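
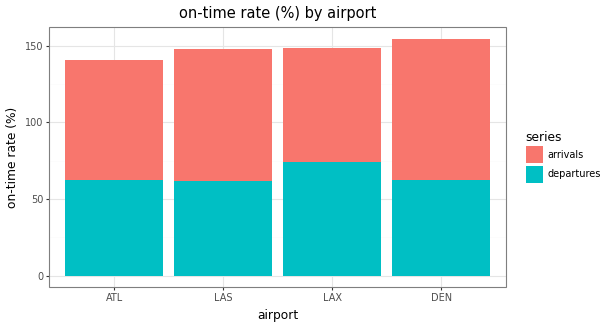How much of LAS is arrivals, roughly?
≈ 80

arrivals top ≈ 140, bottom ≈ 60; segment ≈ 80.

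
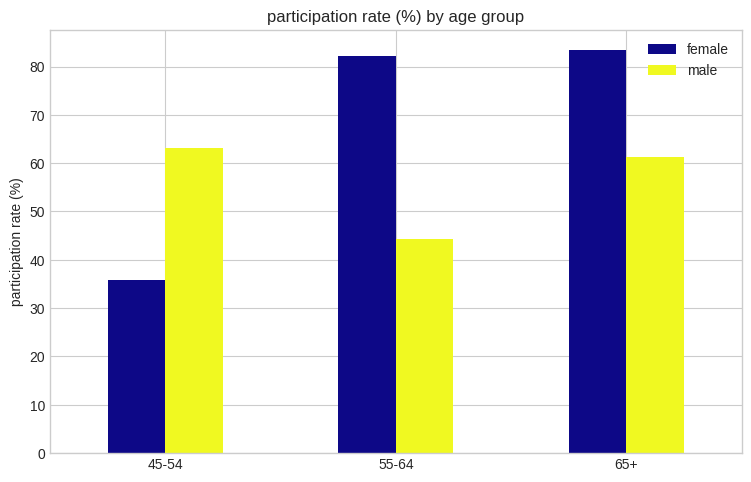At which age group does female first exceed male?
55-64

45-54: female ≈ 40 vs male ≈ 60 (not yet); 55-64: female ≈ 80 vs male ≈ 40 (first crossover).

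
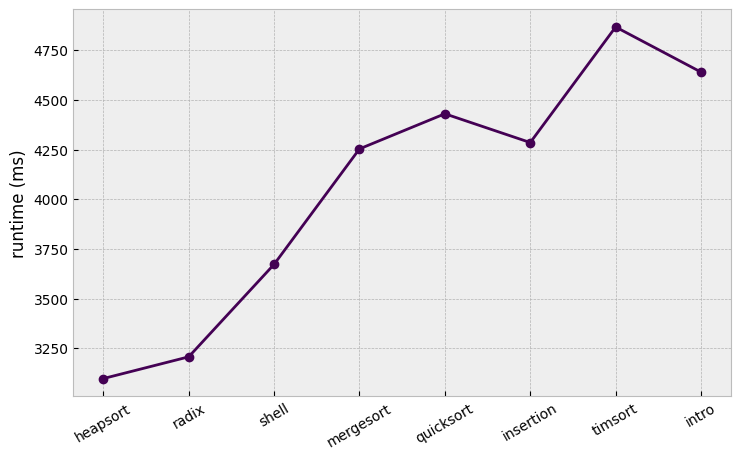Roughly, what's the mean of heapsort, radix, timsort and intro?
(3000 + 3200 + 4800 + 4600) / 4 ≈ 3900.

≈ 3900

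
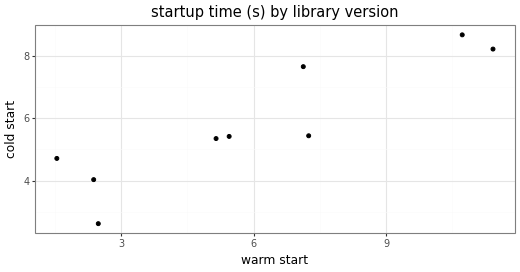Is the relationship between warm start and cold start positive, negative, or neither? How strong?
positive, strong

Points are positively correlated; strong (|r| ≈ 0.9).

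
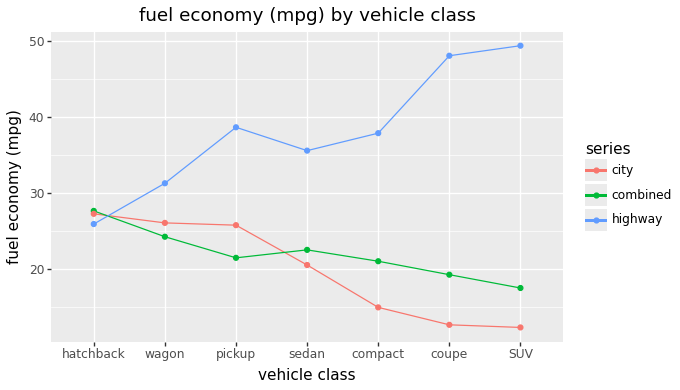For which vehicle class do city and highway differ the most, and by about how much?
SUV, ≈ 40 mpg

SUV: city ≈ 10, highway ≈ 50 → gap ≈ 40. Next-largest (coupe) is only ≈ 35.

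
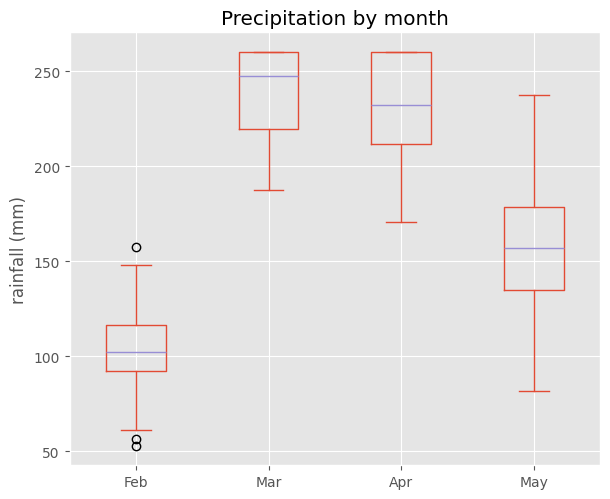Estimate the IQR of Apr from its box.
Q3 ≈ 260, Q1 ≈ 220; IQR ≈ 40.

≈ 40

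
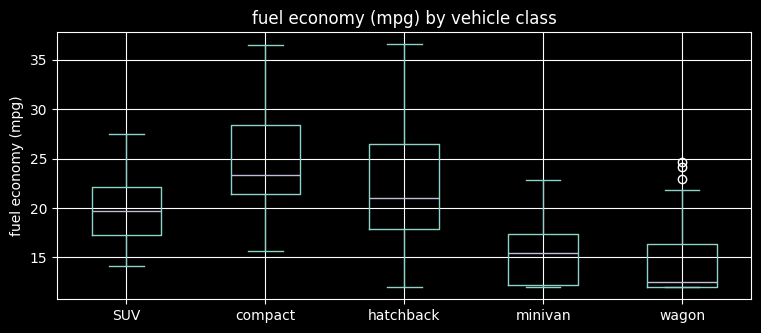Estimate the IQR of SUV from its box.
≈ 5

Q3 ≈ 22, Q1 ≈ 17; IQR ≈ 5.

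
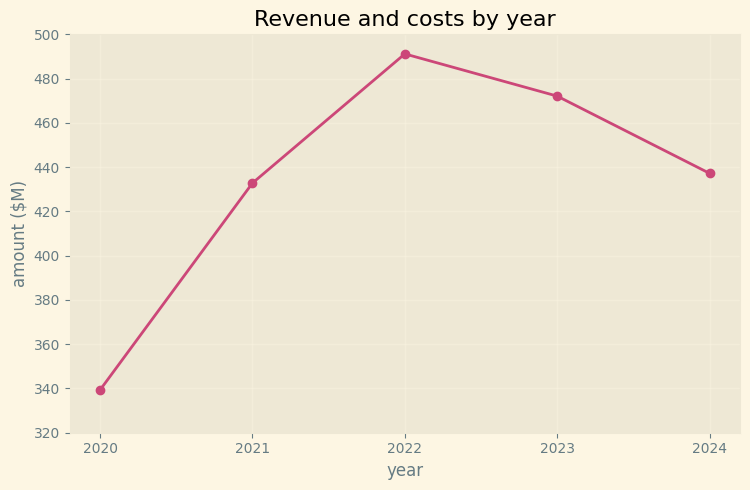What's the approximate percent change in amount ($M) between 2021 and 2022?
2021 ≈ 440, 2022 ≈ 500; (500 − 440) / 440 ≈ +13.6%.

≈ +13.6%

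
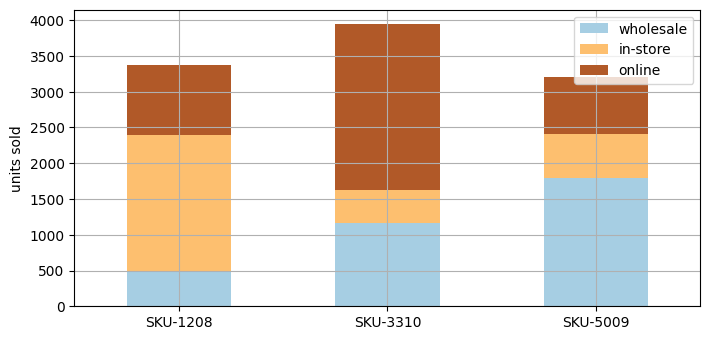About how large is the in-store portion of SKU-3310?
in-store top ≈ 1500, bottom ≈ 1000; segment ≈ 500.

≈ 500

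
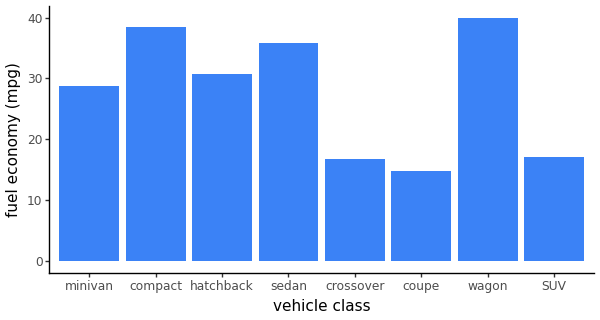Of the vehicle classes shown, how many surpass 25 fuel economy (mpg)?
Above 25: minivan, compact, hatchback, sedan, wagon.

5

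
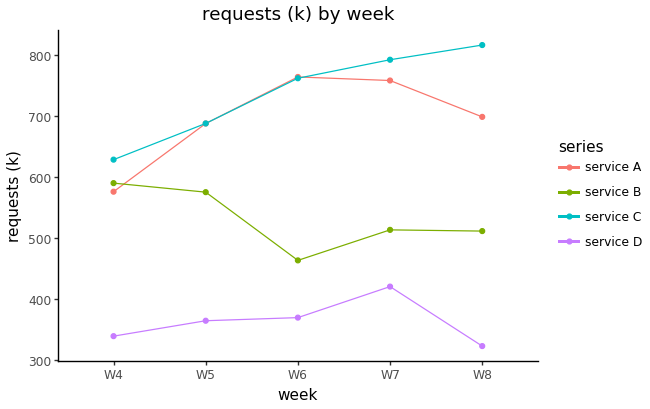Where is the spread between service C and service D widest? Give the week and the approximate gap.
W8: service C ≈ 800, service D ≈ 300 → gap ≈ 500. Next-largest (W6) is only ≈ 400.

W8, ≈ 500 k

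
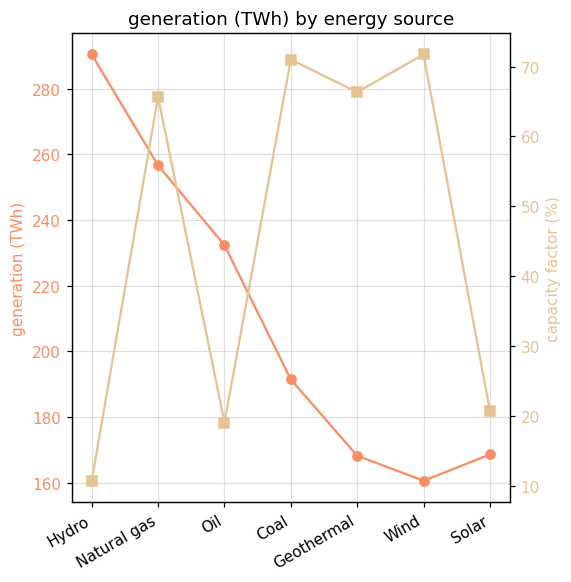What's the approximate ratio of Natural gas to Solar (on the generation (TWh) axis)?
≈ 1.62×

Natural gas ≈ 260, Solar ≈ 160; 260/160 ≈ 1.62.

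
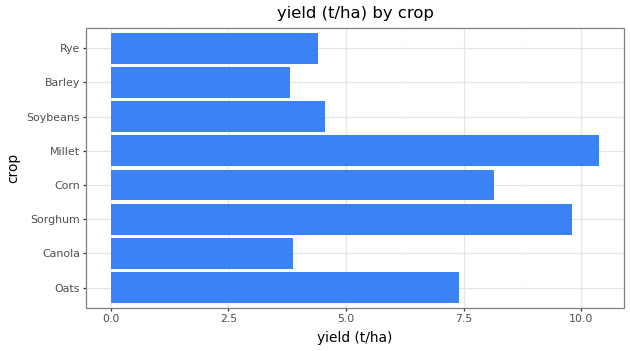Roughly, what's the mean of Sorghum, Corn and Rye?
≈ 7

(10 + 8 + 4) / 3 ≈ 7.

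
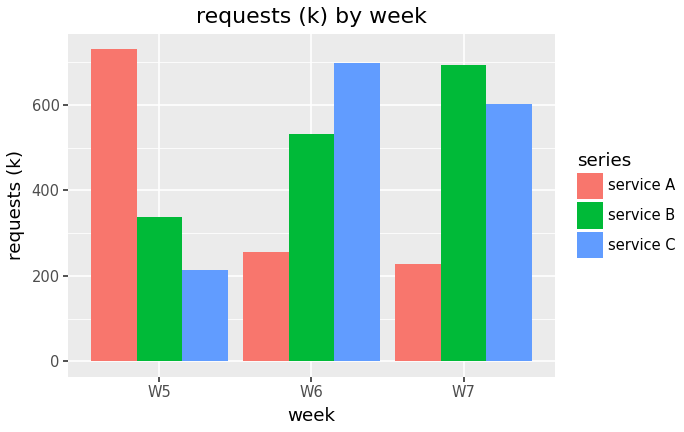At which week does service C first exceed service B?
W6

W5: service C ≈ 200 vs service B ≈ 300 (not yet); W6: service C ≈ 700 vs service B ≈ 500 (first crossover).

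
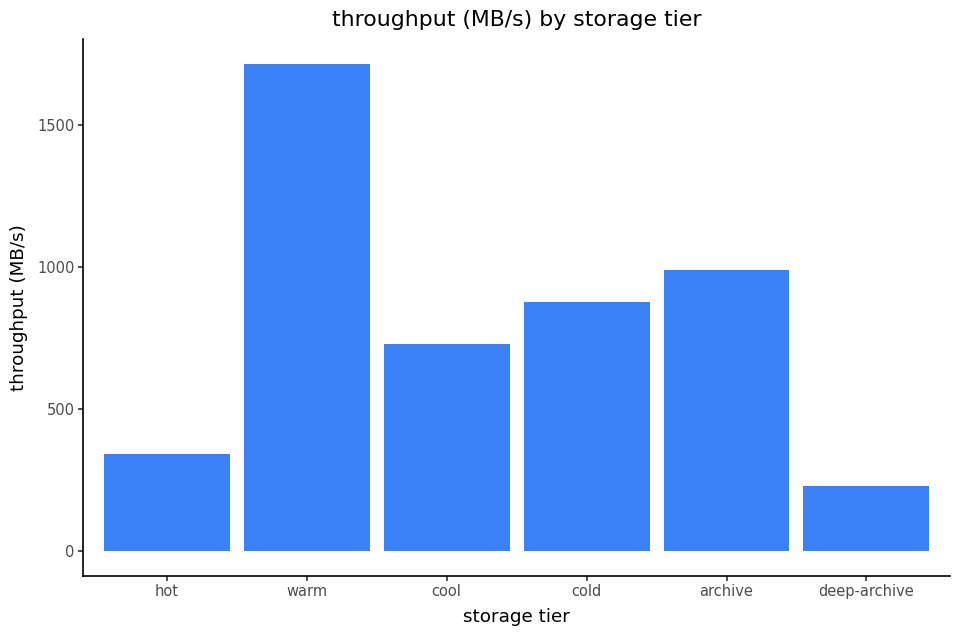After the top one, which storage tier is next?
archive

Top 3: warm ≈ 1800, archive ≈ 1000, cold ≈ 800.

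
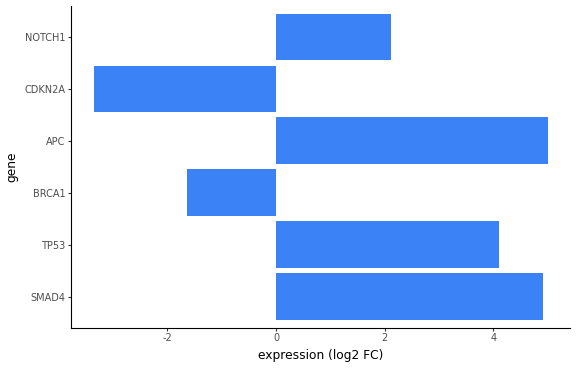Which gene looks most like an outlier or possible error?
CDKN2A ≈ -3; the rest sit between ≈ -2 and ≈ 5.

CDKN2A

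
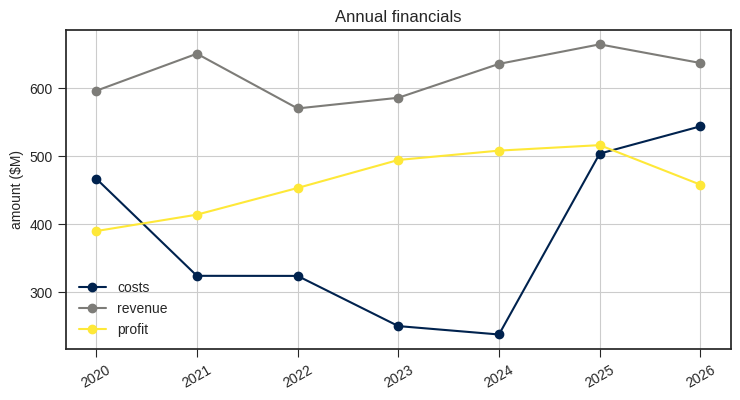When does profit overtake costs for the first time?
2020: profit ≈ 400 vs costs ≈ 450 (not yet); 2021: profit ≈ 400 vs costs ≈ 300 (first crossover).

2021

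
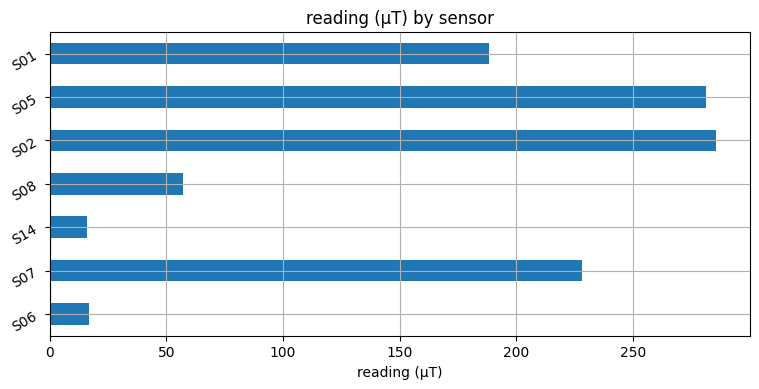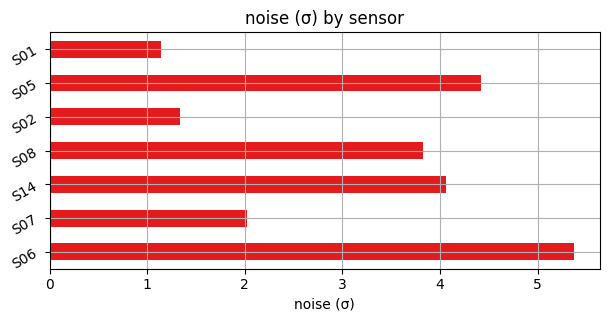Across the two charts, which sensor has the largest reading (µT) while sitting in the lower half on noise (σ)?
Chart 2 median noise (σ) ≈ 4; below-median sensors: S07, S02, S01. Among those, S02 has the highest reading (µT) (≈ 300).

S02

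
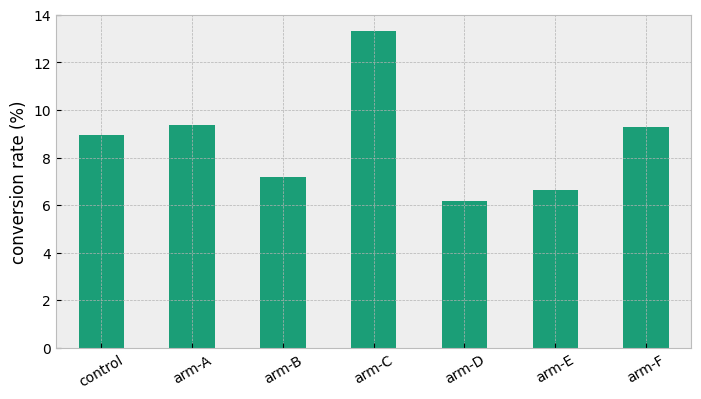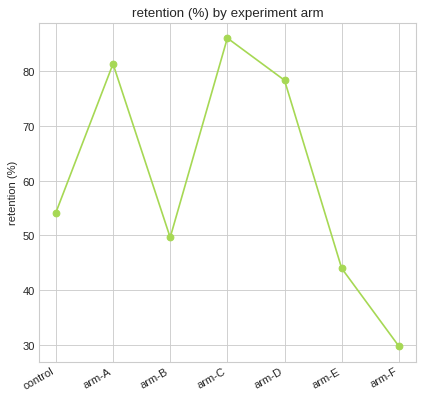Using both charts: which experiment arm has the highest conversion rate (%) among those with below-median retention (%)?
arm-F

Chart 2 median retention (%) ≈ 50; below-median experiment arms: arm-B, arm-E, arm-F. Among those, arm-F has the highest conversion rate (%) (≈ 10).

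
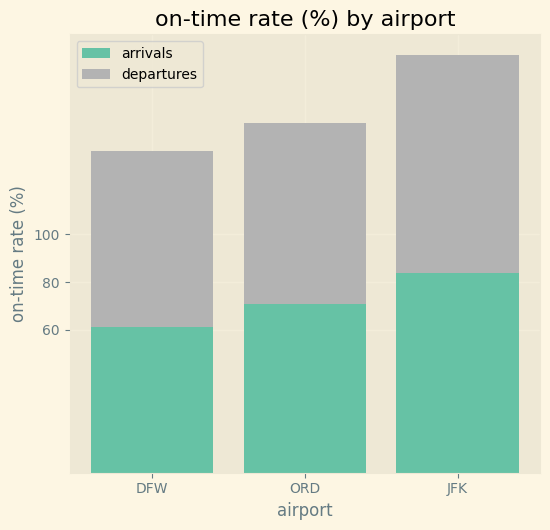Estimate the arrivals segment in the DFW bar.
≈ 60

arrivals top ≈ 60, bottom ≈ 0; segment ≈ 60.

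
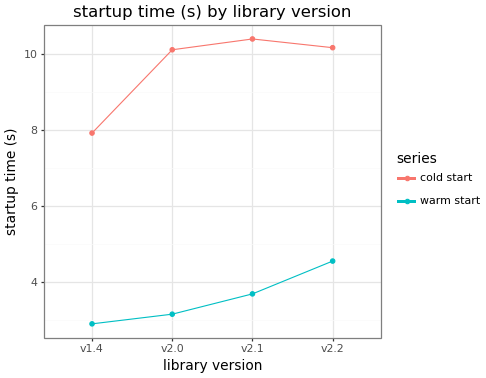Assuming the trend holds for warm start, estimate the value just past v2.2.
≈ 6

Last three: 3, 4, 5 → slope ≈ 1/step → next ≈ 6.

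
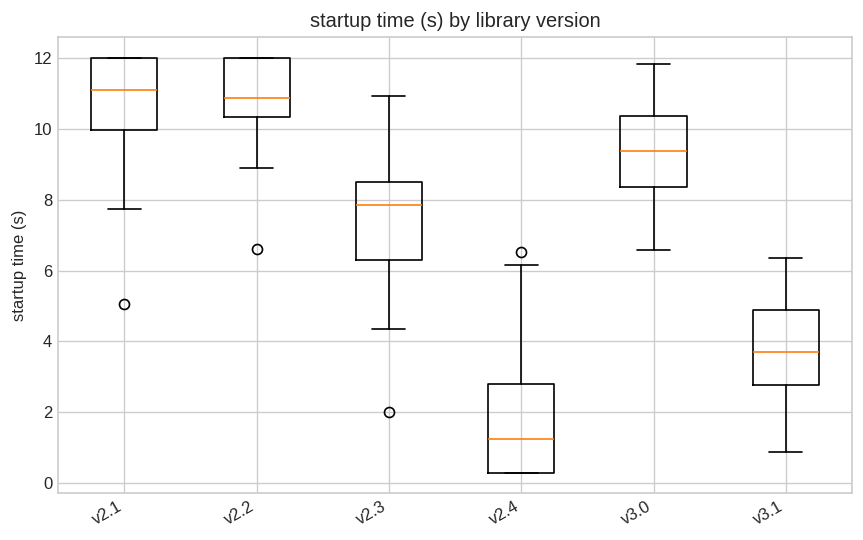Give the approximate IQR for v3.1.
≈ 2

Q3 ≈ 5, Q1 ≈ 3; IQR ≈ 2.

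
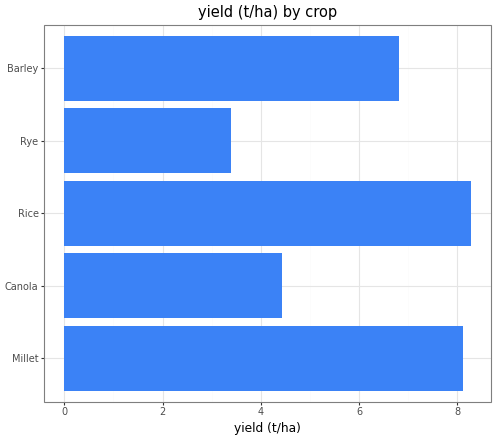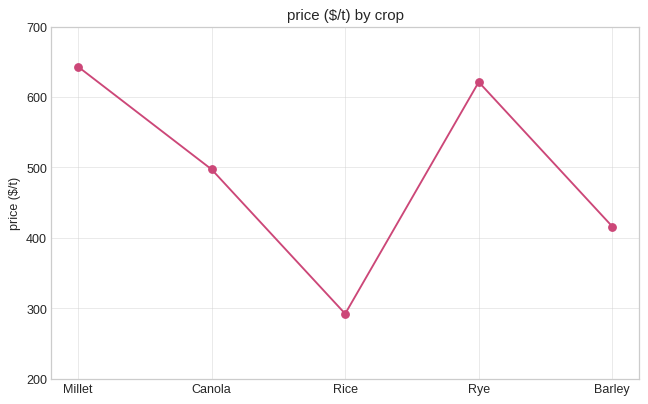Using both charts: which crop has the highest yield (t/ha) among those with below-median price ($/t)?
Rice

Chart 2 median price ($/t) ≈ 500; below-median crops: Rice, Barley. Among those, Rice has the highest yield (t/ha) (≈ 8).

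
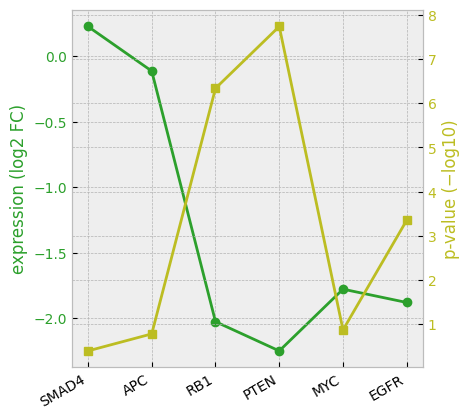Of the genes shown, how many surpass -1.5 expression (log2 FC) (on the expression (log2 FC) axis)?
Above -1.5: SMAD4, APC.

2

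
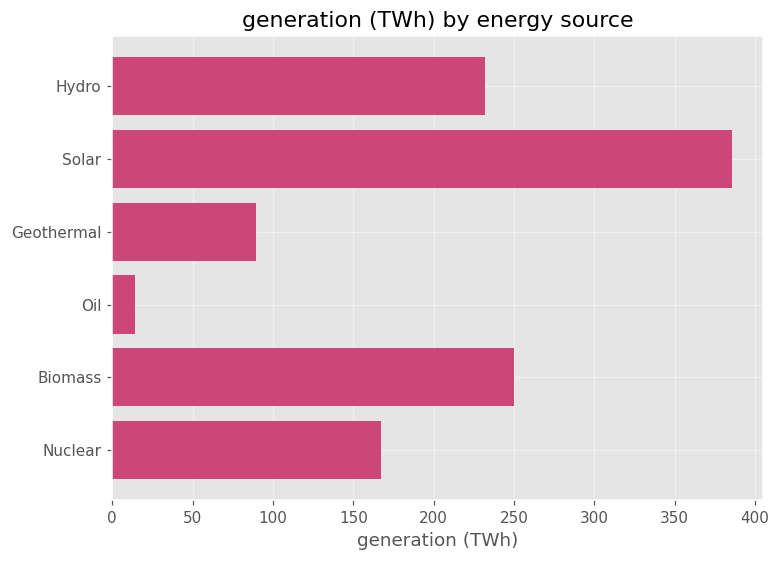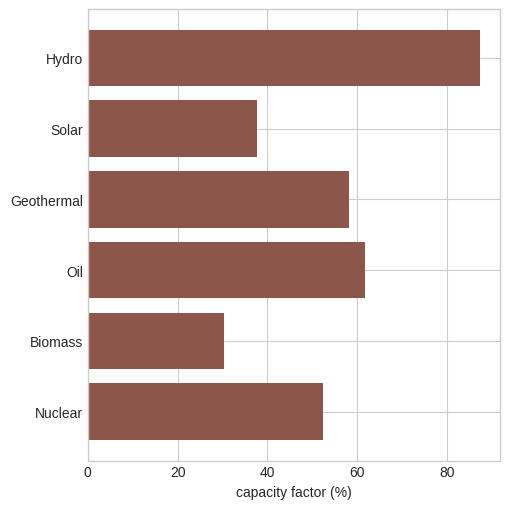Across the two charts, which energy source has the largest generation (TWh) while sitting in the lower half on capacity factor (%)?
Solar

Chart 2 median capacity factor (%) ≈ 60; below-median energy sources: Solar, Biomass, Nuclear. Among those, Solar has the highest generation (TWh) (≈ 400).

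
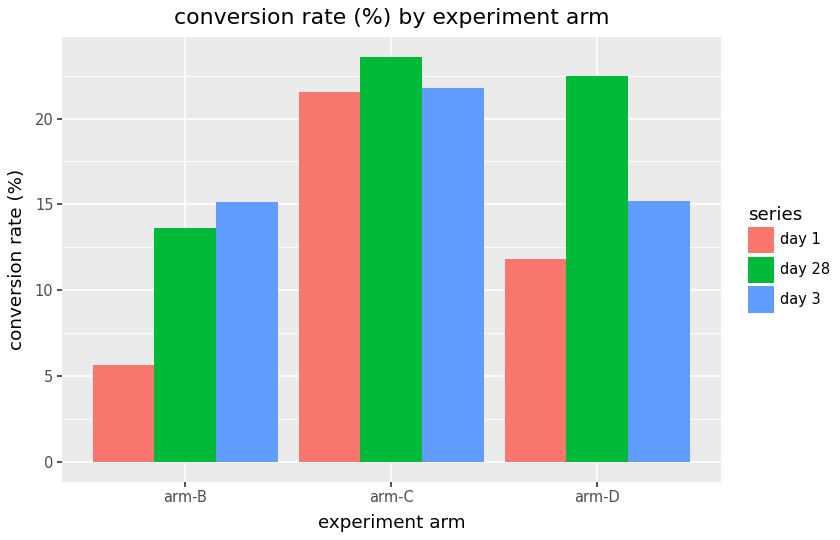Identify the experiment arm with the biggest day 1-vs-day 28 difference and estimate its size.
arm-D: day 1 ≈ 12, day 28 ≈ 22 → gap ≈ 10. Next-largest (arm-B) is only ≈ 8.

arm-D, ≈ 10 %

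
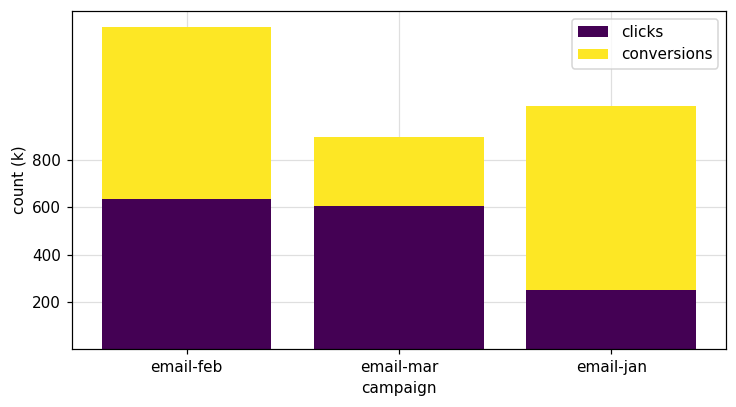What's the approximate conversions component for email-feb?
conversions top ≈ 1400, bottom ≈ 600; segment ≈ 800.

≈ 800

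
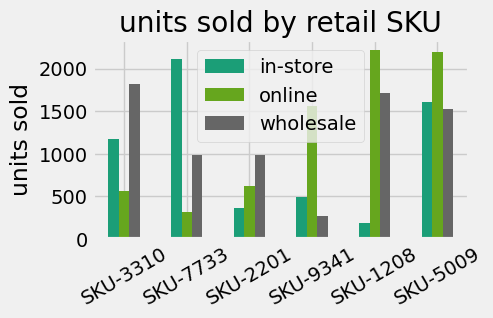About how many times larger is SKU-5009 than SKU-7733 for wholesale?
≈ 1.6×

SKU-5009 ≈ 1600, SKU-7733 ≈ 1000; 1600/1000 ≈ 1.6.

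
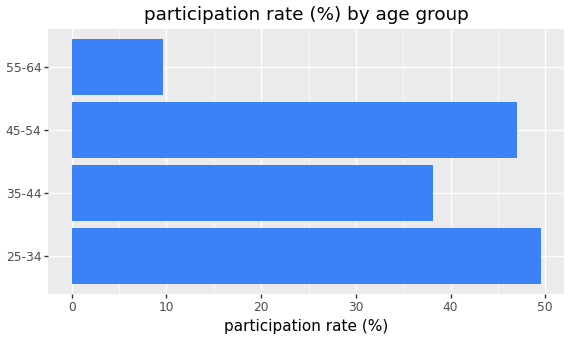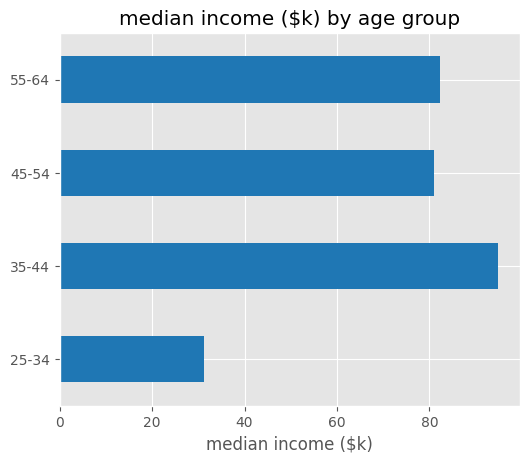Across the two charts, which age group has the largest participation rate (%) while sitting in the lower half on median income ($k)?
Chart 2 median median income ($k) ≈ 80; below-median age groups: 25-34, 45-54. Among those, 25-34 has the highest participation rate (%) (≈ 50).

25-34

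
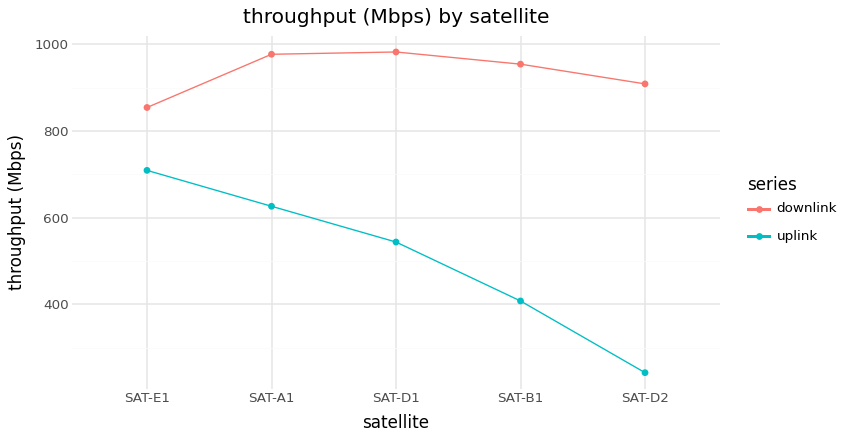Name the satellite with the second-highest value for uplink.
Top 3 for uplink: SAT-E1 ≈ 700, SAT-A1 ≈ 600, SAT-D1 ≈ 500.

SAT-A1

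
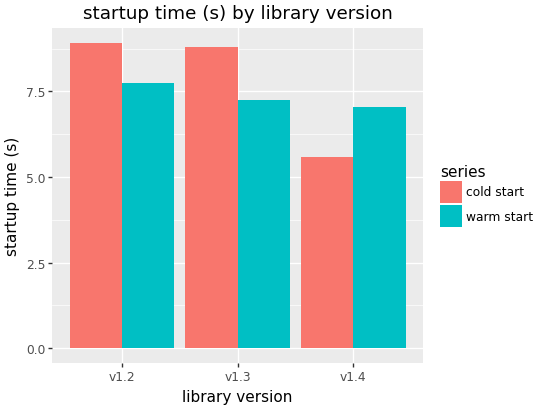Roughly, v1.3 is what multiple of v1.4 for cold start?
≈ 1.5×

v1.3 ≈ 9, v1.4 ≈ 6; 9/6 ≈ 1.5.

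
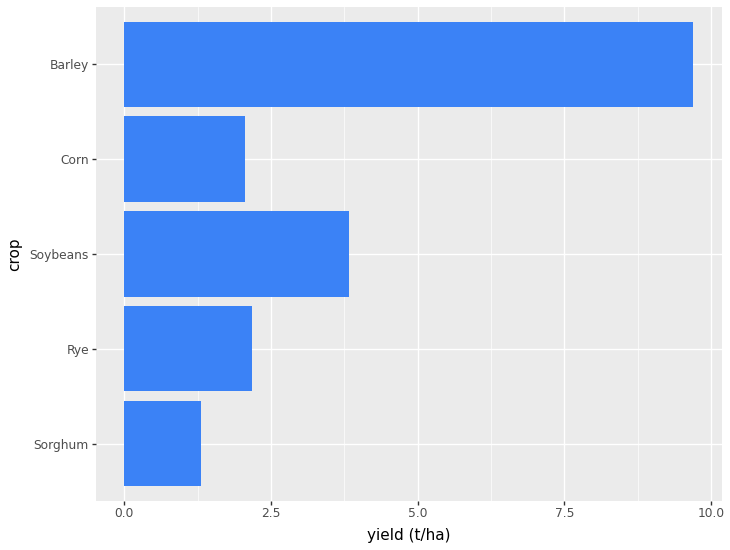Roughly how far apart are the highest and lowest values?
Max Barley ≈ 10, min Sorghum ≈ 1; range ≈ 9.

≈ 9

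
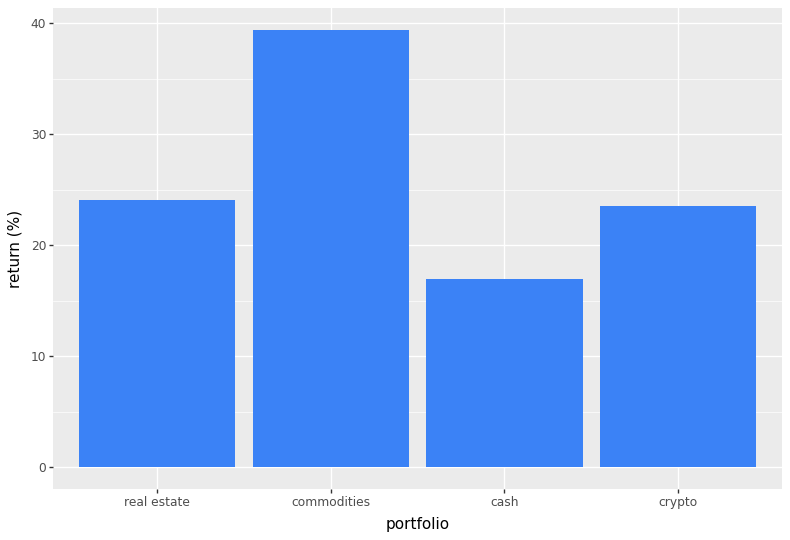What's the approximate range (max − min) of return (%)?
Max commodities ≈ 40, min cash ≈ 15; range ≈ 25.

≈ 25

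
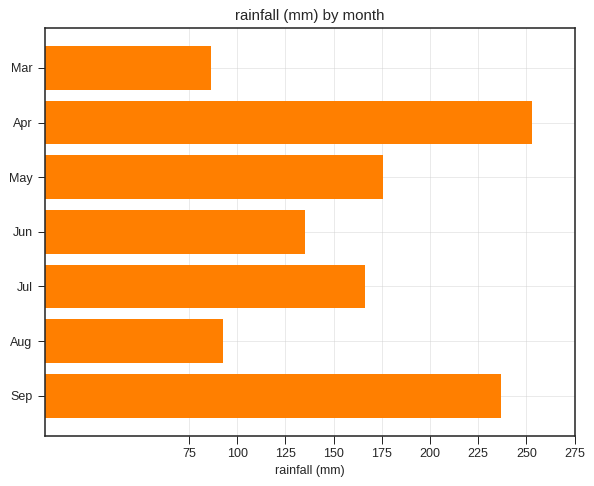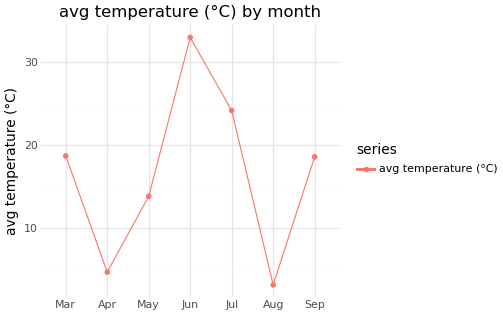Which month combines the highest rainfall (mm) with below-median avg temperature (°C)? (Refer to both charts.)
Chart 2 median avg temperature (°C) ≈ 20; below-median months: Apr, May, Aug. Among those, Apr has the highest rainfall (mm) (≈ 250).

Apr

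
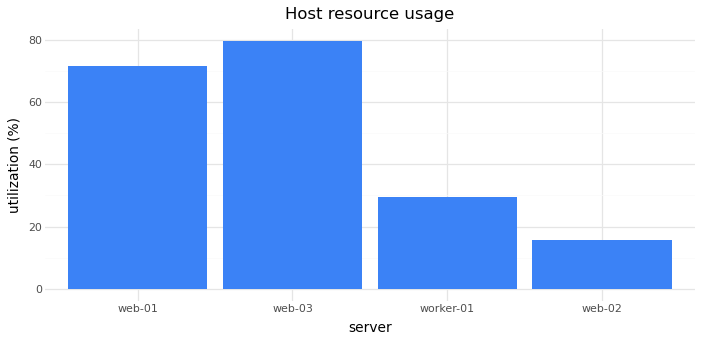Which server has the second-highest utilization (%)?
web-01

Top 3: web-03 ≈ 80, web-01 ≈ 70, worker-01 ≈ 30.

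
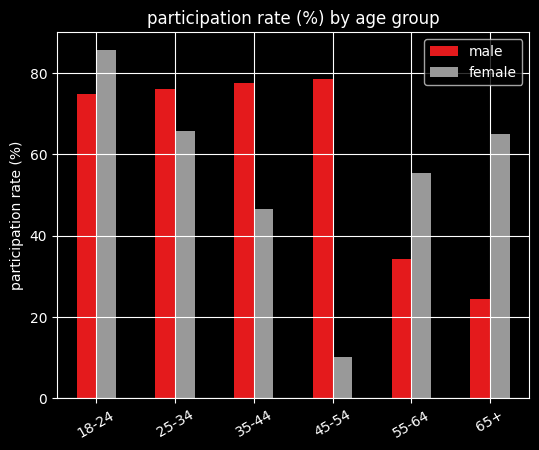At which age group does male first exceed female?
25-34

18-24: male ≈ 70 vs female ≈ 90 (not yet); 25-34: male ≈ 80 vs female ≈ 70 (first crossover).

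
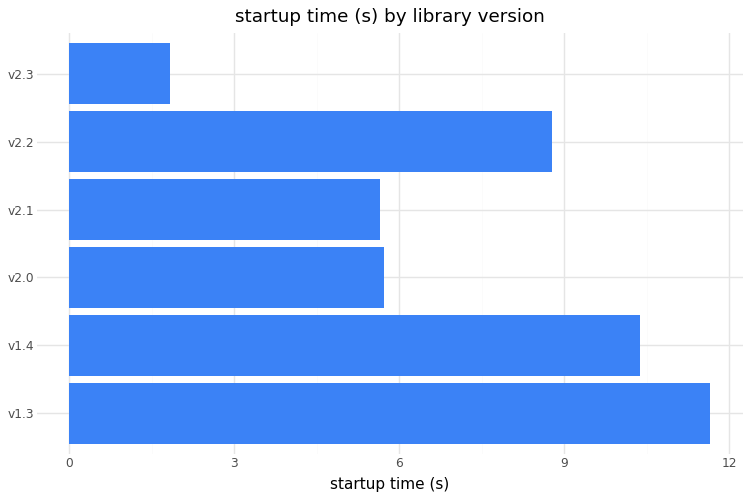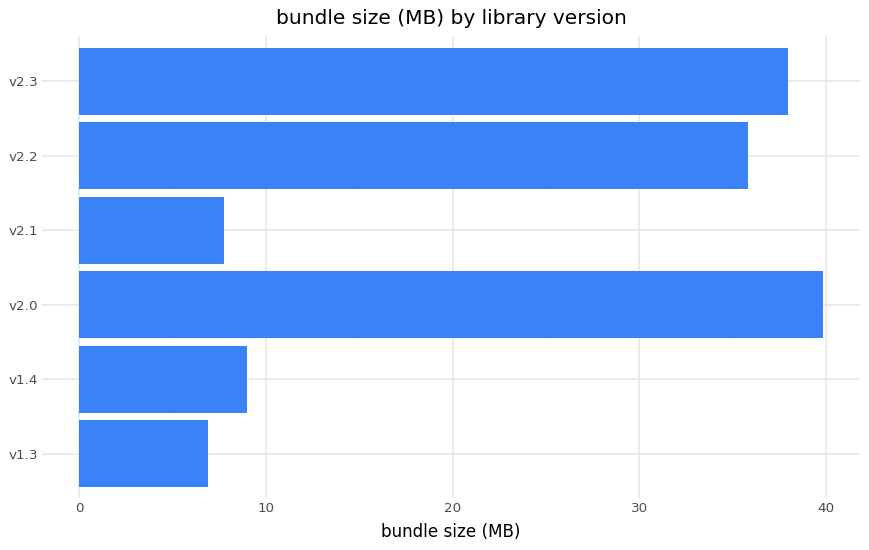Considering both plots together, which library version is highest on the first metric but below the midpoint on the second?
v1.3

Chart 2 median bundle size (MB) ≈ 20; below-median library versions: v1.3, v1.4, v2.1. Among those, v1.3 has the highest startup time (s) (≈ 12).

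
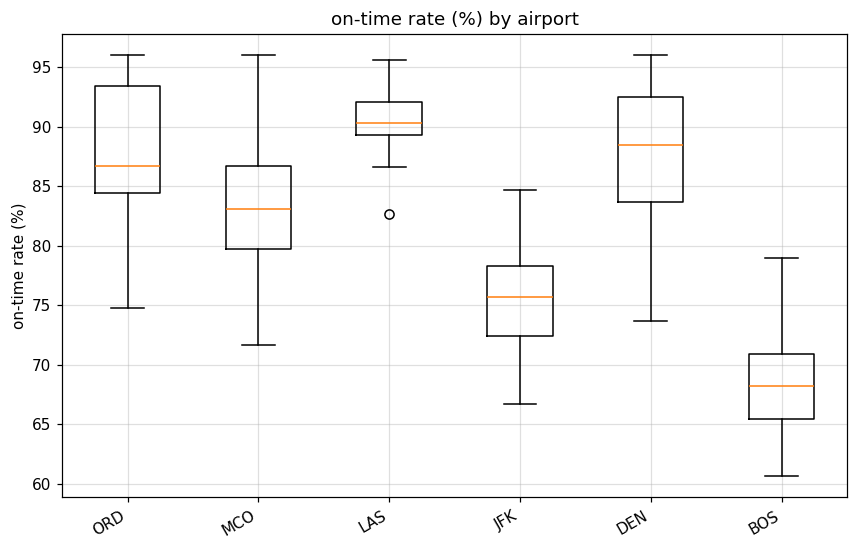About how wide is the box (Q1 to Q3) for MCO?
Q3 ≈ 86, Q1 ≈ 80; IQR ≈ 6.

≈ 6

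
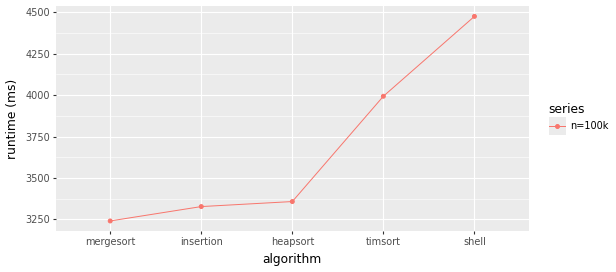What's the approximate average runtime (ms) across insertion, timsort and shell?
≈ 3933

(3400 + 4000 + 4400) / 3 ≈ 3933.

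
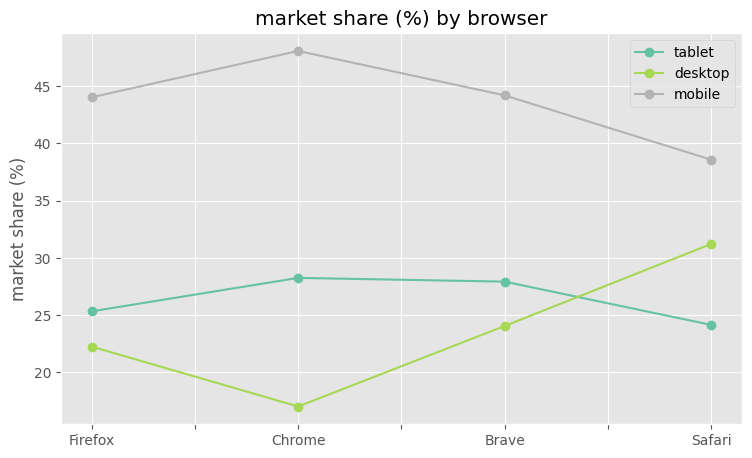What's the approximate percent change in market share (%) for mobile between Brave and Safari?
Brave ≈ 45, Safari ≈ 40; (40 − 45) / 45 ≈ -11.1%.

≈ -11.1%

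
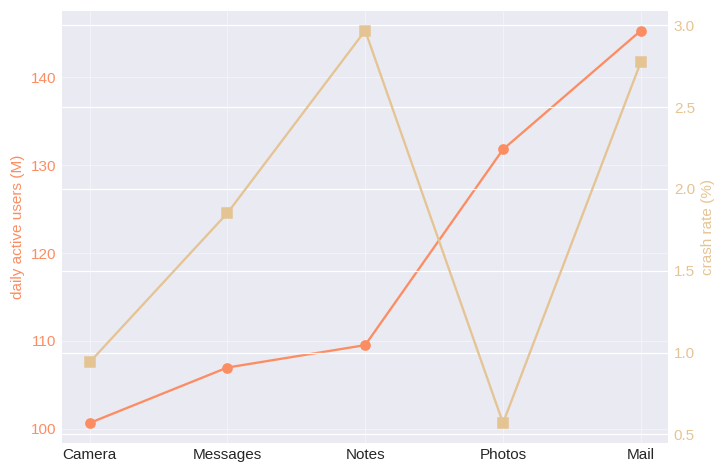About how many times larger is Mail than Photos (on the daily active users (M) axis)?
Mail ≈ 145, Photos ≈ 130; 145/130 ≈ 1.12.

≈ 1.12×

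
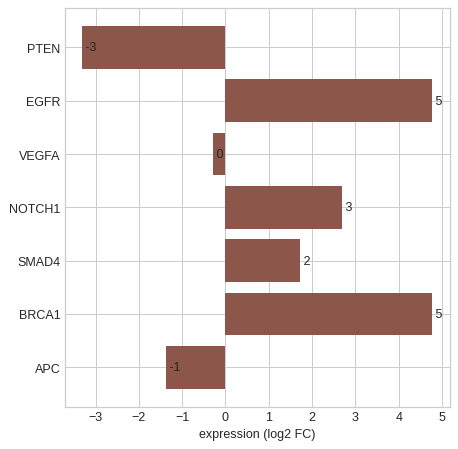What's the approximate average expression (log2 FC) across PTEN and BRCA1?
(-3 + 5) / 2 ≈ 1.

≈ 1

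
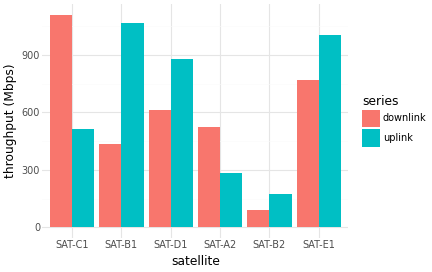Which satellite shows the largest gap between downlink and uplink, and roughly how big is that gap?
SAT-B1: downlink ≈ 400, uplink ≈ 1100 → gap ≈ 700. Next-largest (SAT-C1) is only ≈ 600.

SAT-B1, ≈ 700 Mbps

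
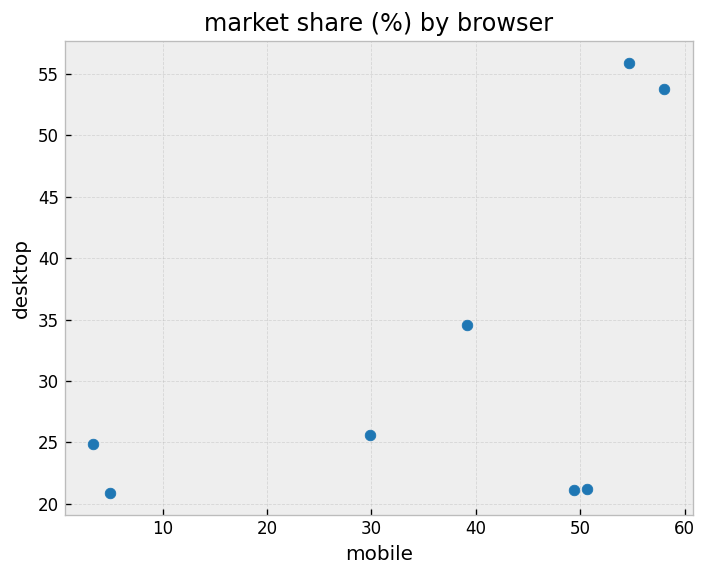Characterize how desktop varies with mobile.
positive, moderate

Points are positively correlated; moderate (|r| ≈ 0.6).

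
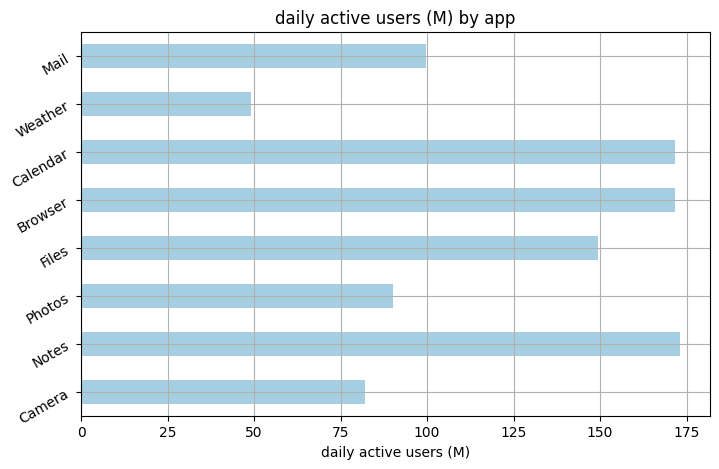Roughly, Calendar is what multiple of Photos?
≈ 1.8×

Calendar ≈ 180, Photos ≈ 100; 180/100 ≈ 1.8.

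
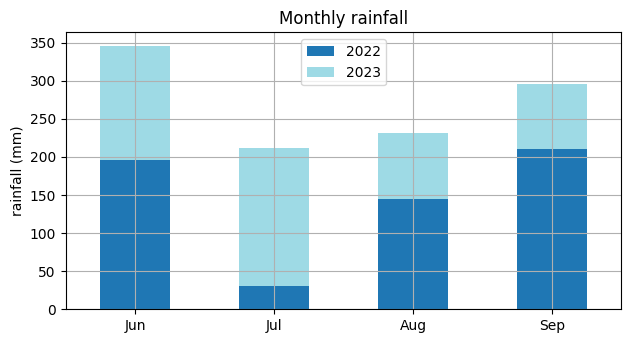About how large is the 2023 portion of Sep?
≈ 100

2023 top ≈ 300, bottom ≈ 200; segment ≈ 100.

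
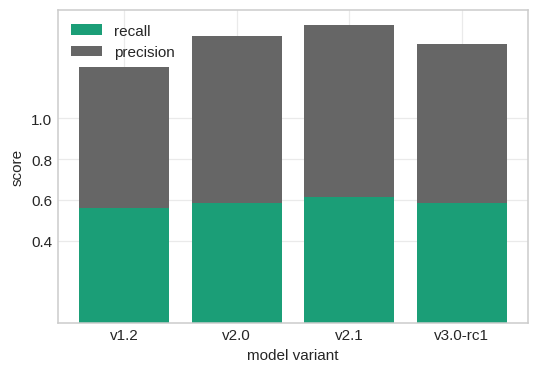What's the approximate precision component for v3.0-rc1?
precision top ≈ 1.4, bottom ≈ 0.6; segment ≈ 0.8.

≈ 0.8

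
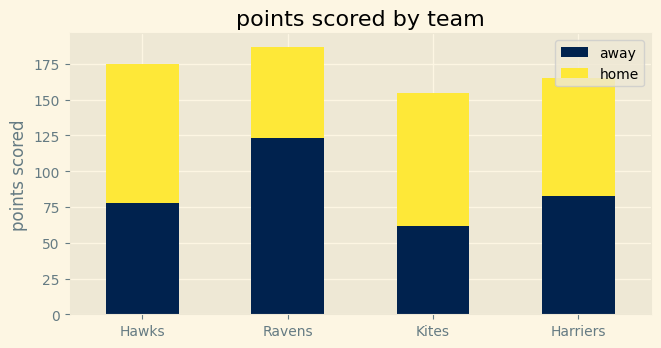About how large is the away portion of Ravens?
away top ≈ 120, bottom ≈ 0; segment ≈ 120.

≈ 120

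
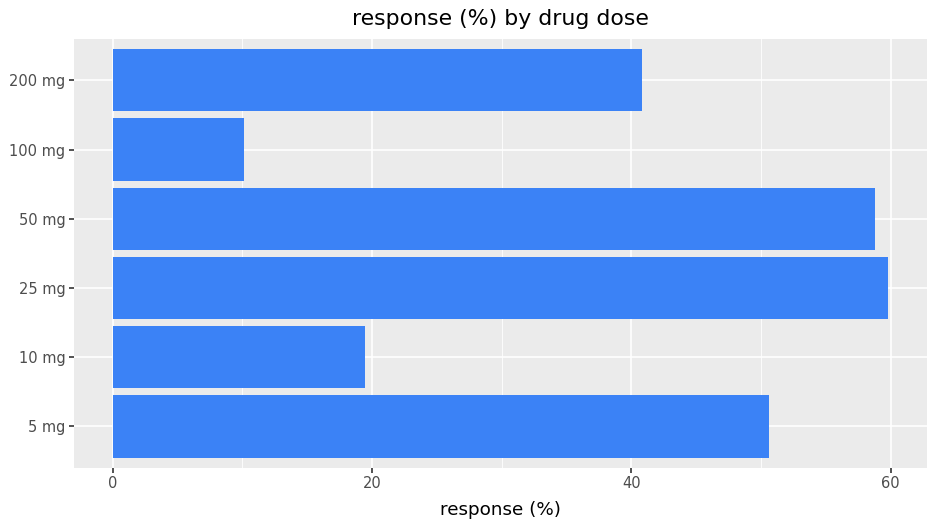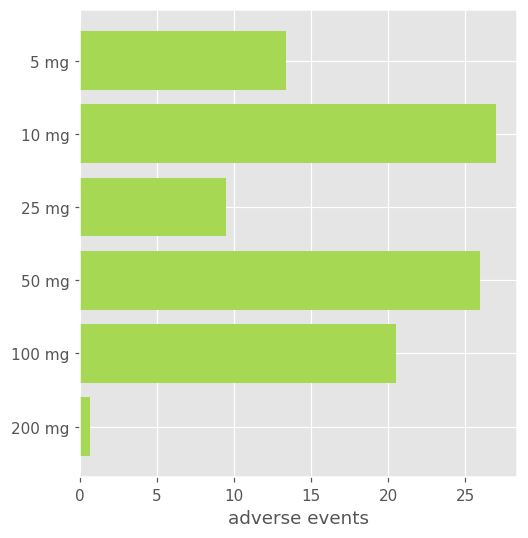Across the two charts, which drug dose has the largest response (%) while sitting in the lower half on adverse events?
25 mg

Chart 2 median adverse events ≈ 15; below-median drug doses: 5 mg, 25 mg, 200 mg. Among those, 25 mg has the highest response (%) (≈ 60).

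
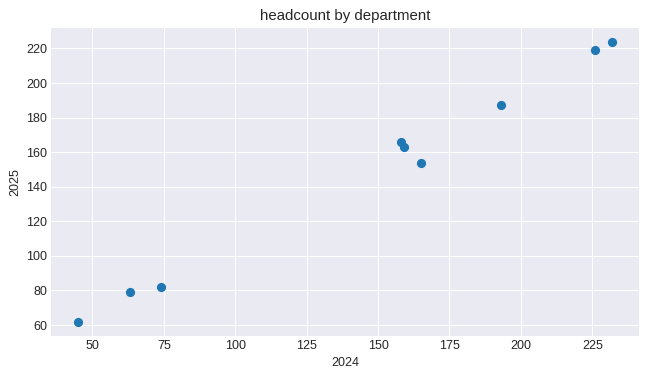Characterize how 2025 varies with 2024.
positive, strong

Points are positively correlated; strong (|r| ≈ 1.0).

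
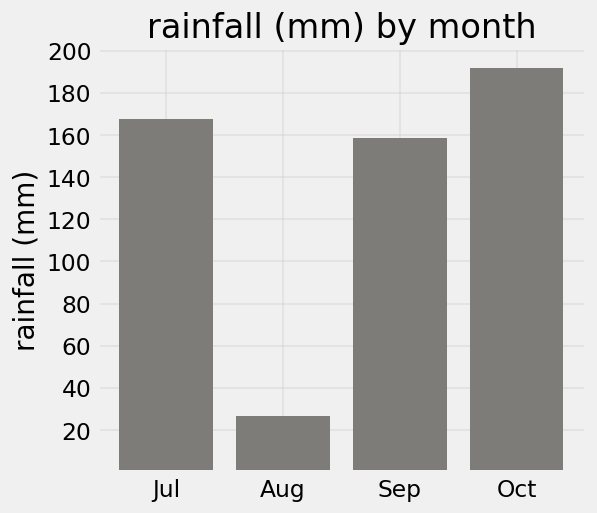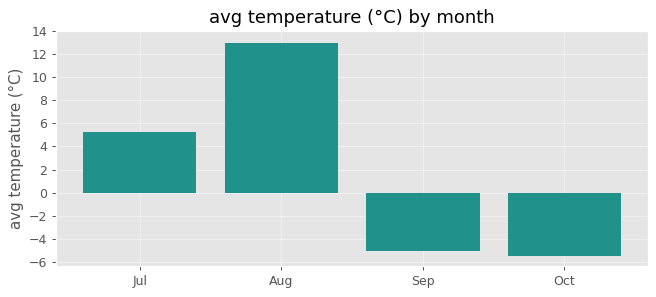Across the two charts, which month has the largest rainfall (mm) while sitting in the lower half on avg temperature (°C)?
Chart 2 median avg temperature (°C) ≈ 0; below-median months: Sep, Oct. Among those, Oct has the highest rainfall (mm) (≈ 200).

Oct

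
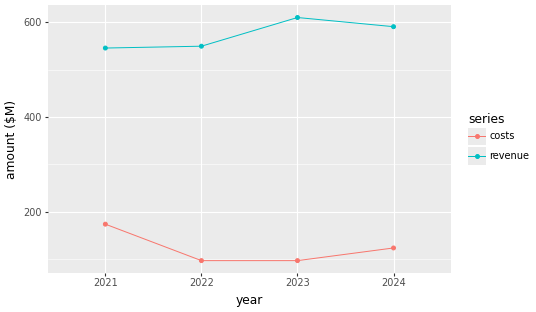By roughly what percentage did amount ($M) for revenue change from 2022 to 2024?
≈ +9.1%

2022 ≈ 550, 2024 ≈ 600; (600 − 550) / 550 ≈ +9.1%.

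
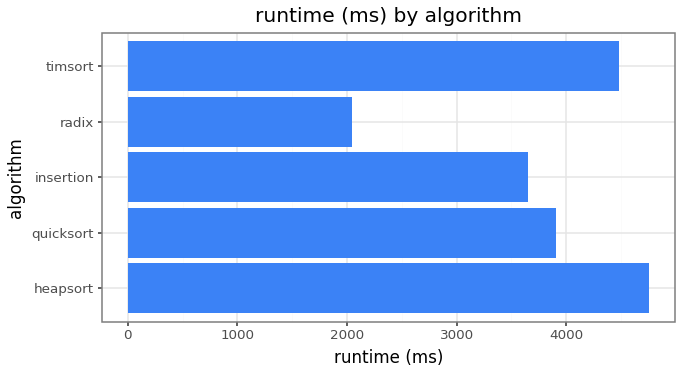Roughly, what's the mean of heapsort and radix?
≈ 3500

(5000 + 2000) / 2 ≈ 3500.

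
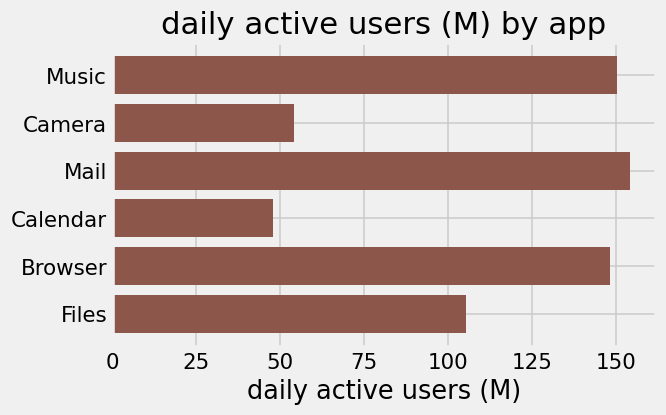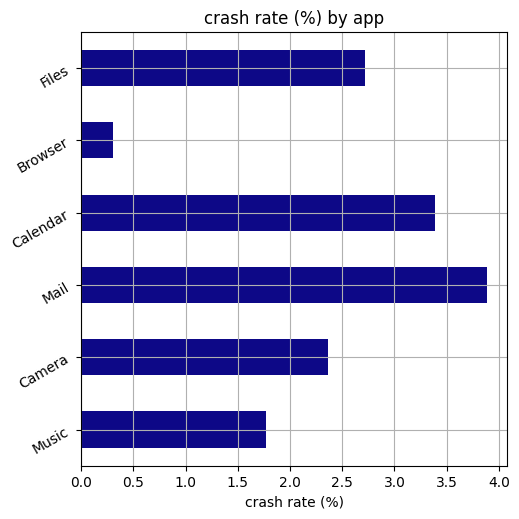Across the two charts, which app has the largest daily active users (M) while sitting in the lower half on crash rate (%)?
Music

Chart 2 median crash rate (%) ≈ 2.5; below-median apps: Music, Camera, Browser. Among those, Music has the highest daily active users (M) (≈ 160).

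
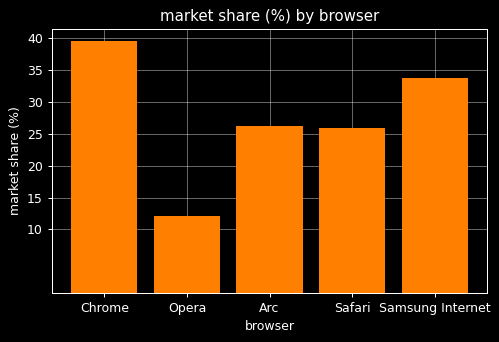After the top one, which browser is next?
Top 3: Chrome ≈ 40, Samsung Internet ≈ 35, Arc ≈ 25.

Samsung Internet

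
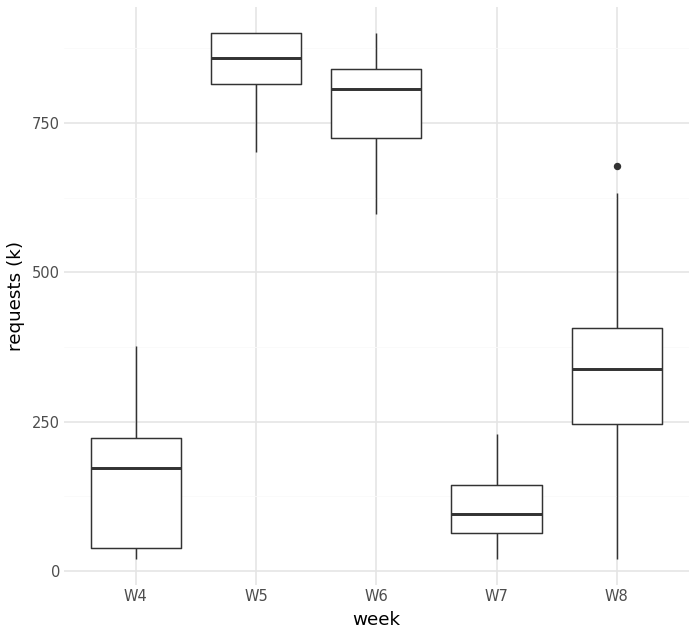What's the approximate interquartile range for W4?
Q3 ≈ 200, Q1 ≈ 0; IQR ≈ 200.

≈ 200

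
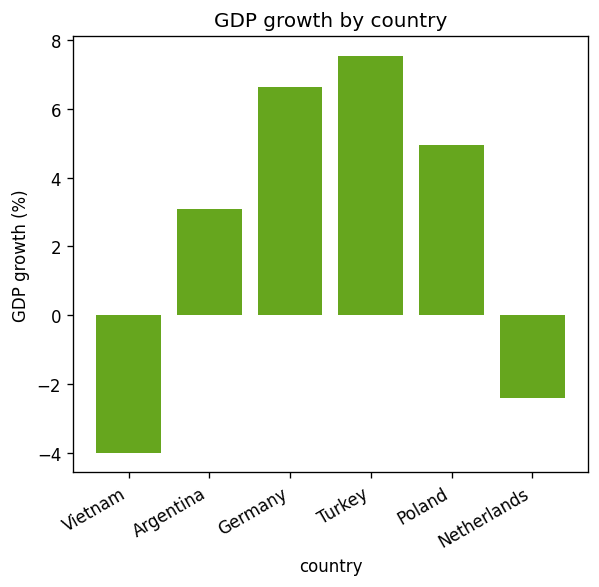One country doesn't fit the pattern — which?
Vietnam ≈ -4; the rest sit between ≈ -2 and ≈ 8.

Vietnam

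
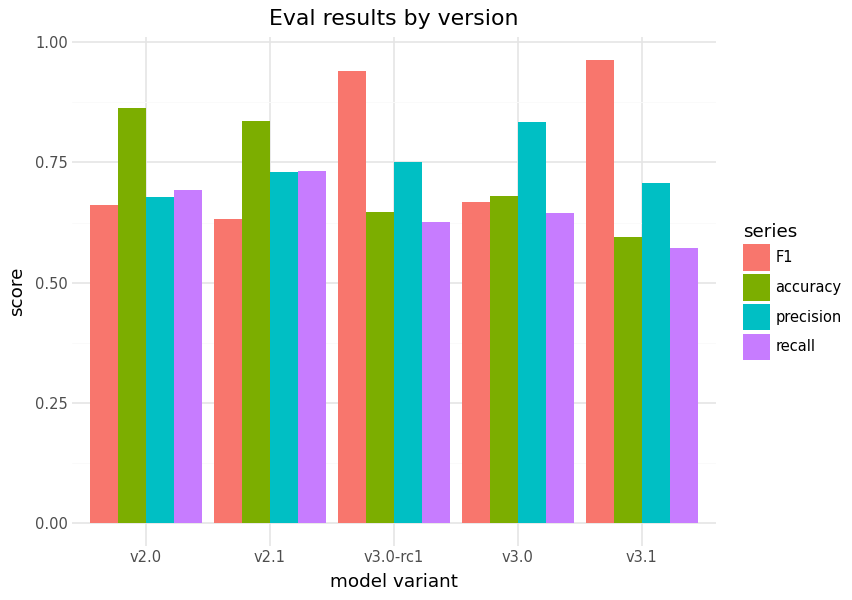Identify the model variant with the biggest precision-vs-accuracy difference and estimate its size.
v2.0, ≈ 0.2

v2.0: precision ≈ 0.7, accuracy ≈ 0.9 → gap ≈ 0.2. Next-largest (v3.0) is only ≈ 0.1.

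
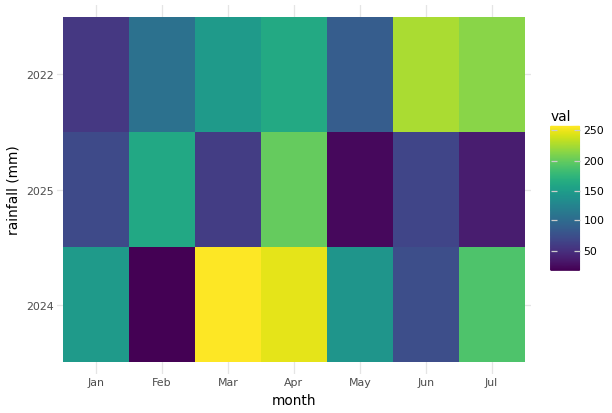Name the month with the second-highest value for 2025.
Feb

Top 3 for 2025: Apr ≈ 200, Feb ≈ 150, Jan ≈ 75.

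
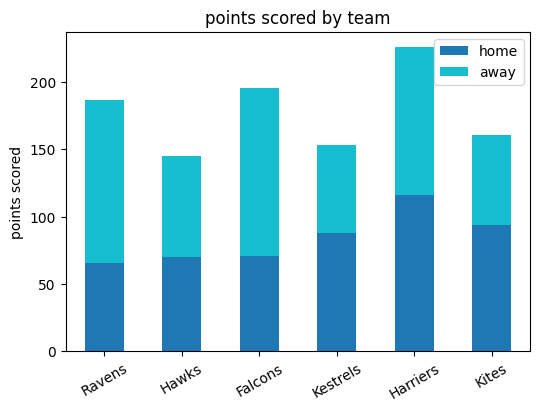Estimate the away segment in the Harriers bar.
away top ≈ 220, bottom ≈ 120; segment ≈ 100.

≈ 100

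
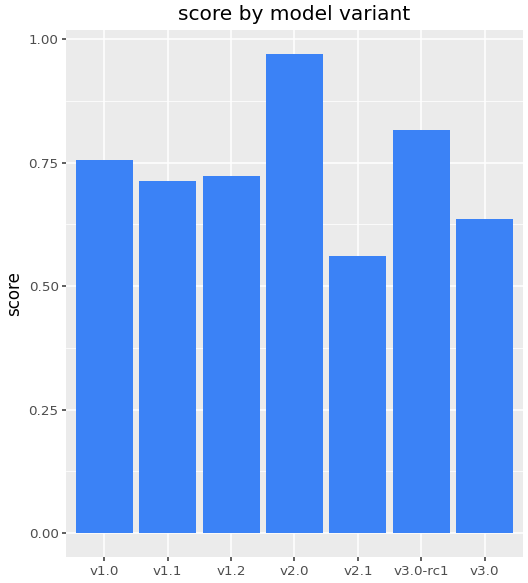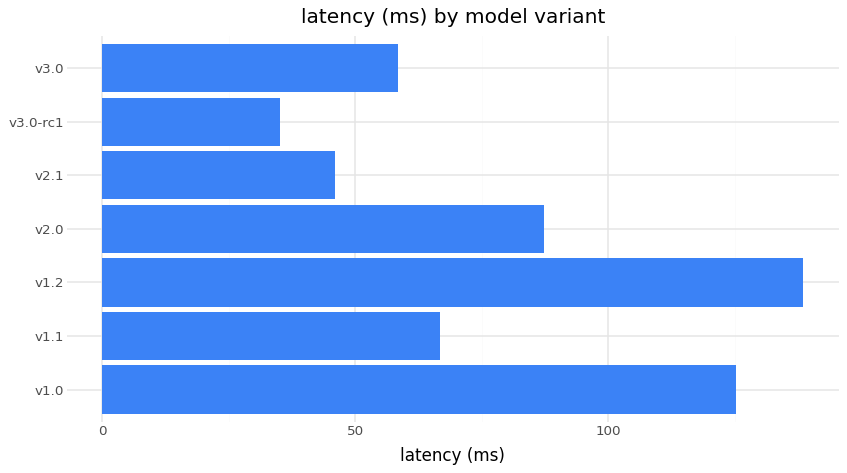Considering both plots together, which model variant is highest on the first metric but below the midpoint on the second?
v3.0-rc1

Chart 2 median latency (ms) ≈ 60; below-median model variants: v2.1, v3.0-rc1, v3.0. Among those, v3.0-rc1 has the highest score (≈ 0.8).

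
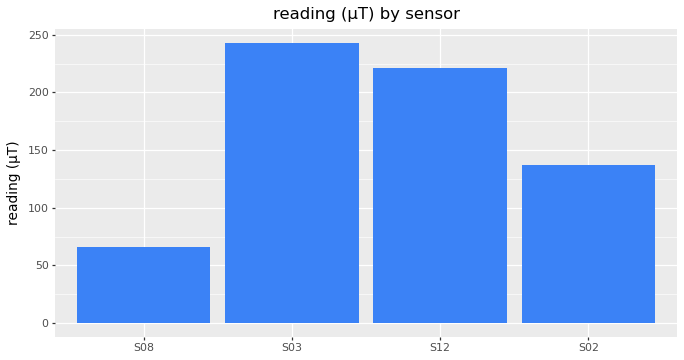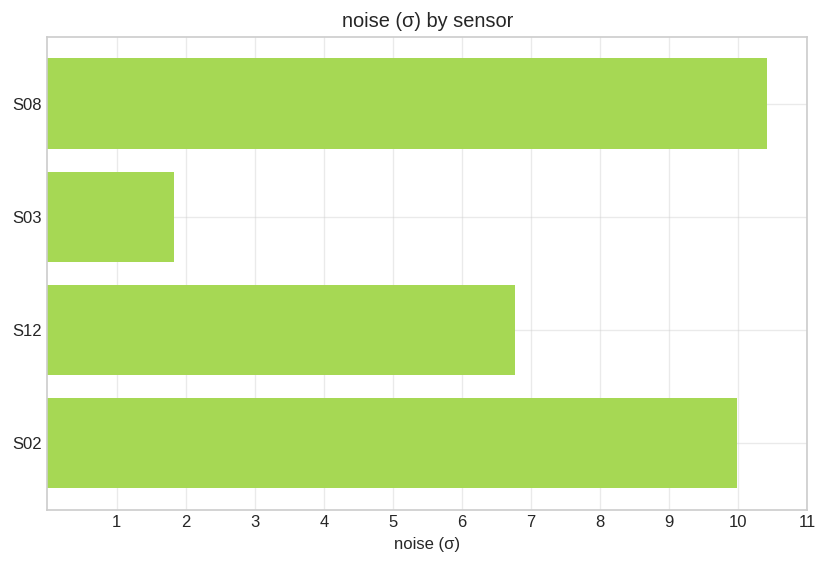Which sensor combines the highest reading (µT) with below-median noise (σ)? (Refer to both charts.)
S03

Chart 2 median noise (σ) ≈ 8; below-median sensors: S03, S12. Among those, S03 has the highest reading (µT) (≈ 250).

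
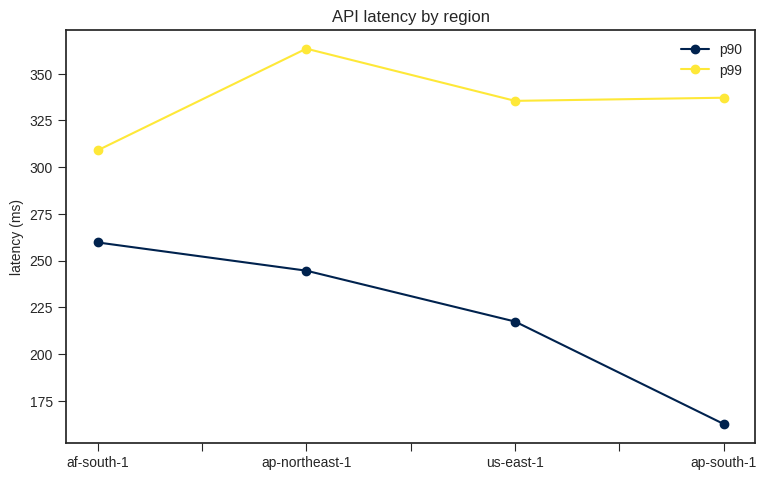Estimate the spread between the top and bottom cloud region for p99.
≈ 60

Max ap-northeast-1 ≈ 360, min af-south-1 ≈ 300; range ≈ 60.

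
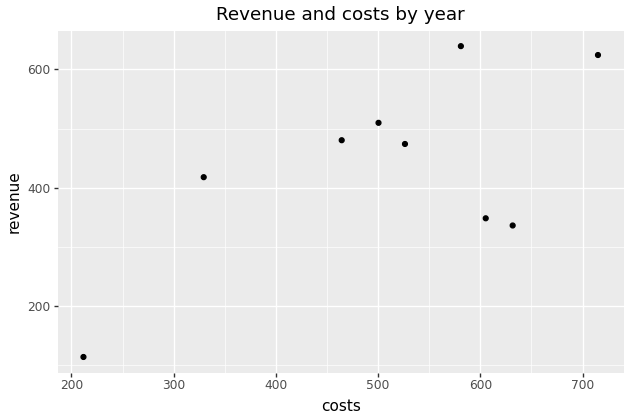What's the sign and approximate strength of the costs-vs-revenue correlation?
positive, moderate

Points are positively correlated; moderate (|r| ≈ 0.6).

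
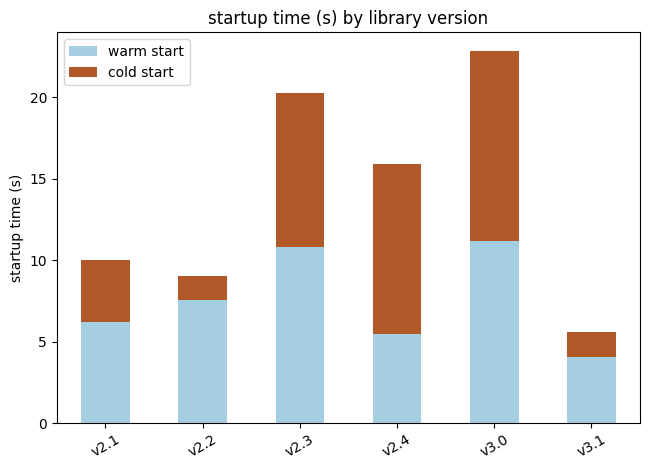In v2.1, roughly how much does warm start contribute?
≈ 6

warm start top ≈ 6, bottom ≈ 0; segment ≈ 6.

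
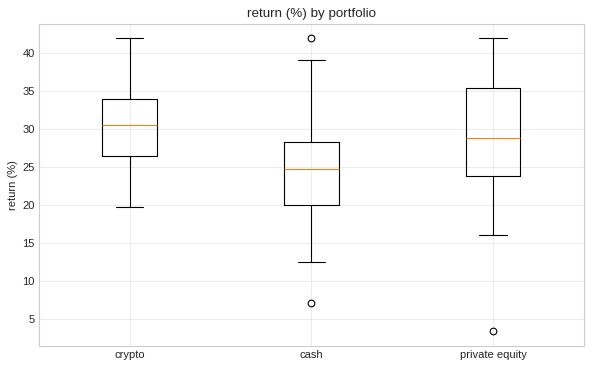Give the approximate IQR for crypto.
Q3 ≈ 34.0, Q1 ≈ 26.5; IQR ≈ 7.5.

≈ 7.5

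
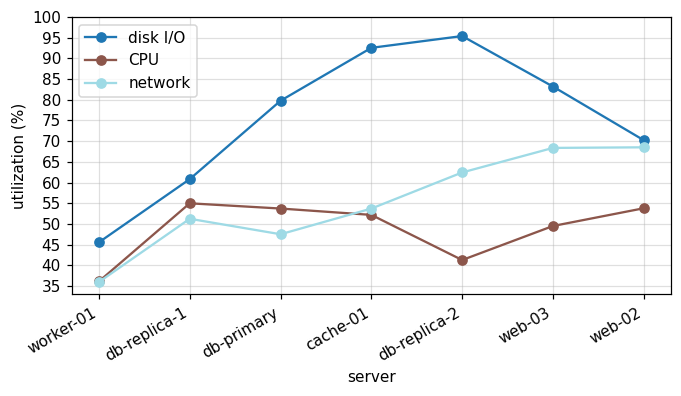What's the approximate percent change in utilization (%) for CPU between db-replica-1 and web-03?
db-replica-1 ≈ 55, web-03 ≈ 50; (50 − 55) / 55 ≈ -9.1%.

≈ -9.1%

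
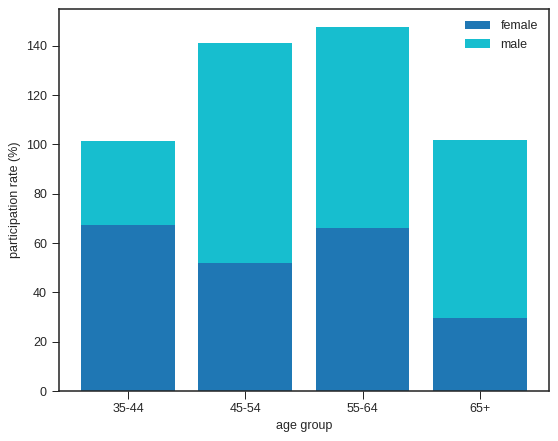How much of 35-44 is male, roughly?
≈ 40

male top ≈ 100, bottom ≈ 60; segment ≈ 40.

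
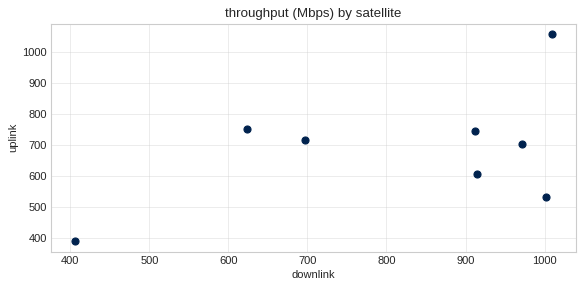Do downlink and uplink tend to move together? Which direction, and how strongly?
positive, moderate

Points are positively correlated; moderate (|r| ≈ 0.5).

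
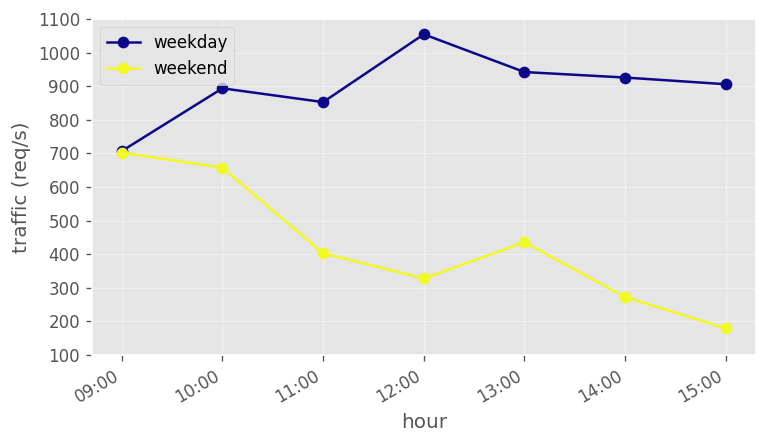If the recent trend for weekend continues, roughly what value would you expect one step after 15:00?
Last three: 400, 300, 200 → slope ≈ -100/step → next ≈ 100.

≈ 100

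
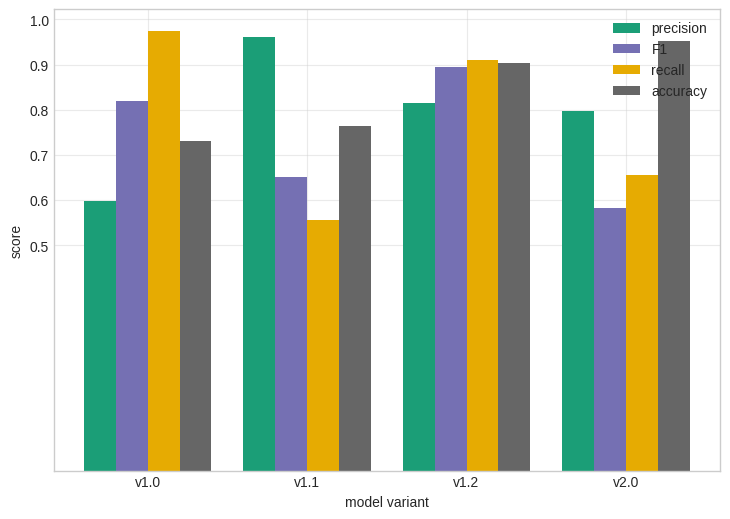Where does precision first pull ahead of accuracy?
v1.0: precision ≈ 0.6 vs accuracy ≈ 0.7 (not yet); v1.1: precision ≈ 1.0 vs accuracy ≈ 0.8 (first crossover).

v1.1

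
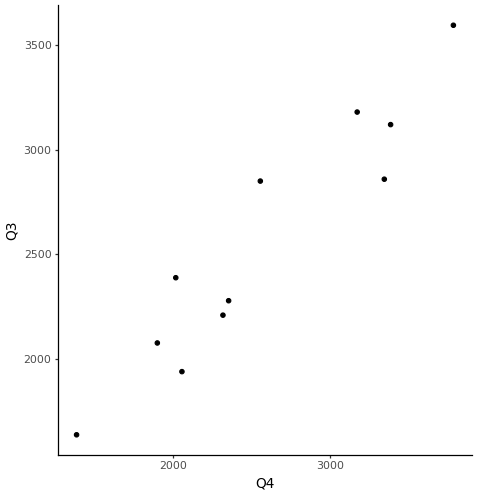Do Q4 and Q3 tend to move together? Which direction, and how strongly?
Points are positively correlated; strong (|r| ≈ 0.9).

positive, strong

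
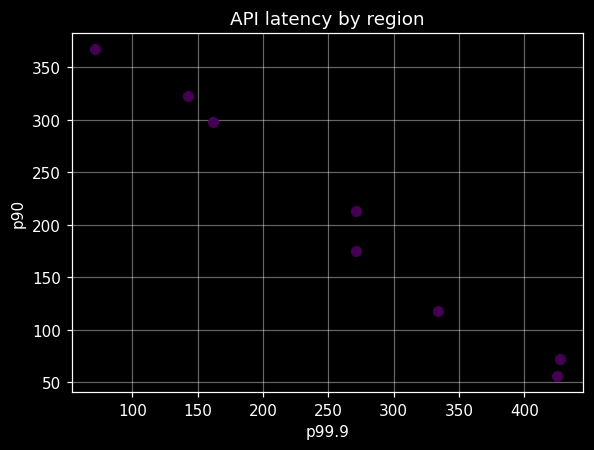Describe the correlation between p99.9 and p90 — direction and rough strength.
negative, strong

Points are negatively correlated; strong (|r| ≈ 1.0).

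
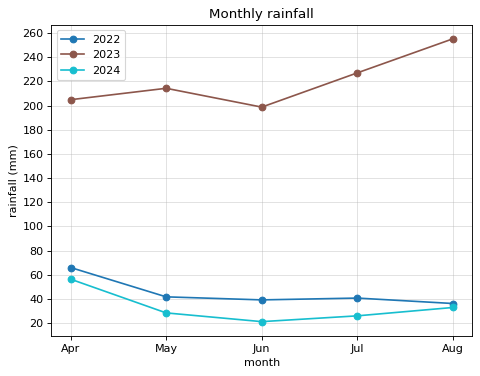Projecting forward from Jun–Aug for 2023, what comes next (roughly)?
≈ 290

Last three: 200, 220, 260 → slope ≈ 30/step → next ≈ 290.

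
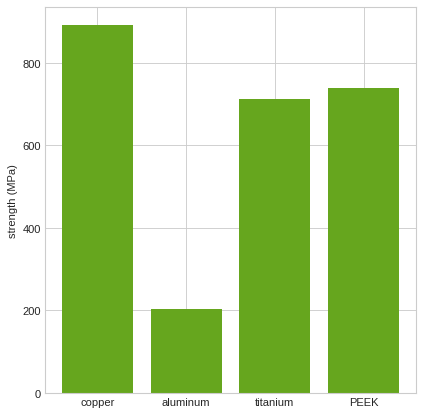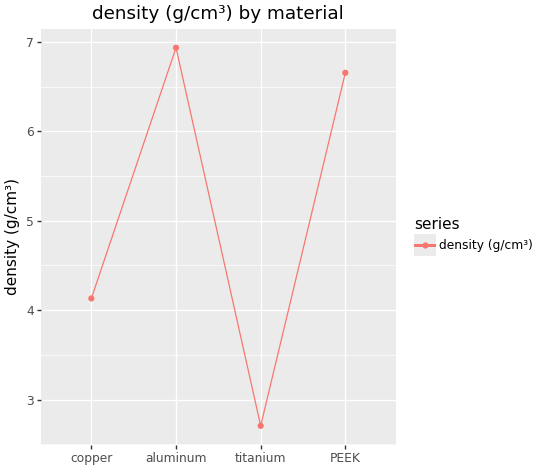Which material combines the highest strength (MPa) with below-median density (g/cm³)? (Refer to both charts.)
copper

Chart 2 median density (g/cm³) ≈ 5; below-median materials: copper, titanium. Among those, copper has the highest strength (MPa) (≈ 900).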